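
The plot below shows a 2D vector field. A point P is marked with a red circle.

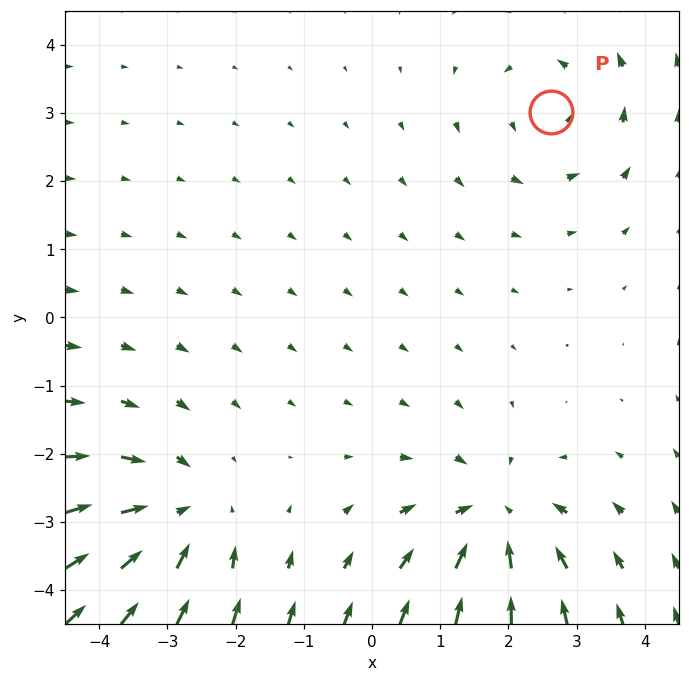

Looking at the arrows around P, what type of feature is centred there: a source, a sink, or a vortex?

vortex

At P (2.6, 3.0) the arrows circulate counterclockwise. Divergence ≈0, curl about +3 — near-zero divergence with nonzero curl is a vortex.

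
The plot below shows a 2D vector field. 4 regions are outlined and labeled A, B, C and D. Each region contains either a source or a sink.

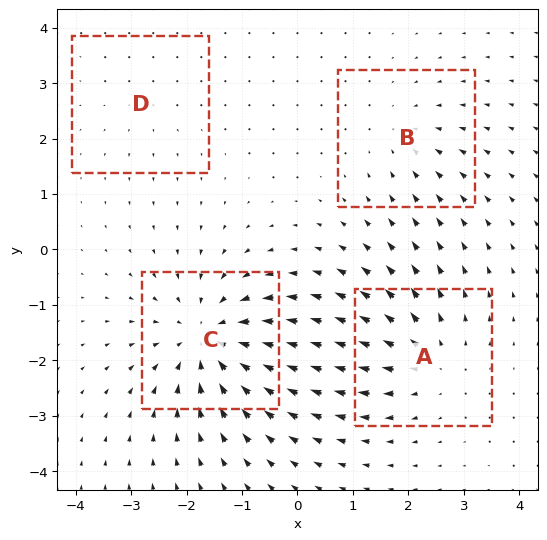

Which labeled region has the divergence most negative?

C

Divergence at each region's feature centre — A: about +4, B: about -3, C: about -7, D: about +2. Region C is most negative.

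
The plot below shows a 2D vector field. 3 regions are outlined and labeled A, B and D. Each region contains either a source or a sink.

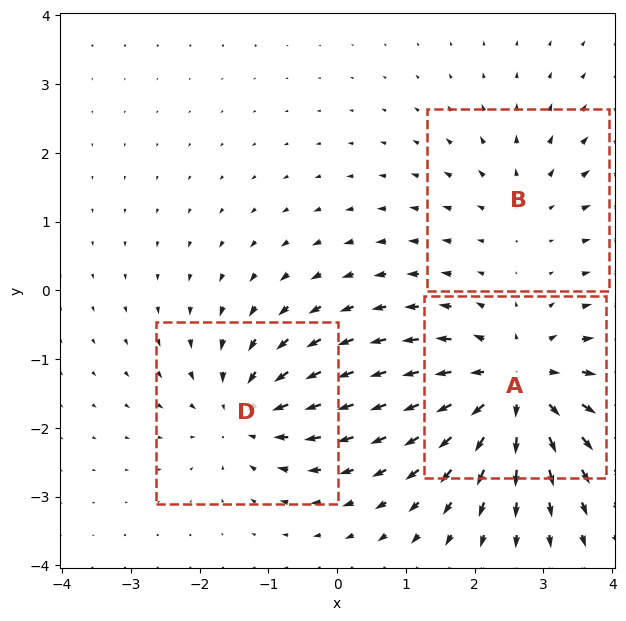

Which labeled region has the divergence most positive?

Divergence at each region's feature centre — A: about +5, B: about +2, D: about -4. Region A is most positive.

A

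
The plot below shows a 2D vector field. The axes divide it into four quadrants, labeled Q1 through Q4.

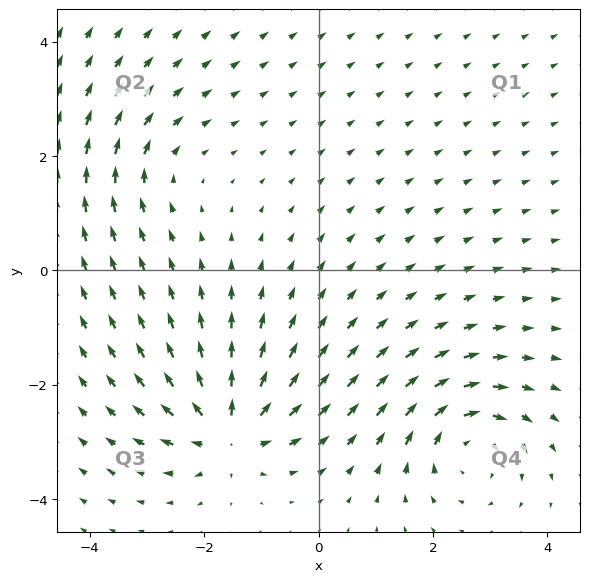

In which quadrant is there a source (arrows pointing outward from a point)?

Q3

The source sits at approximately (-1.6, -2.8), which lies in quadrant Q3. The divergence there is about +7, positive as expected for a source.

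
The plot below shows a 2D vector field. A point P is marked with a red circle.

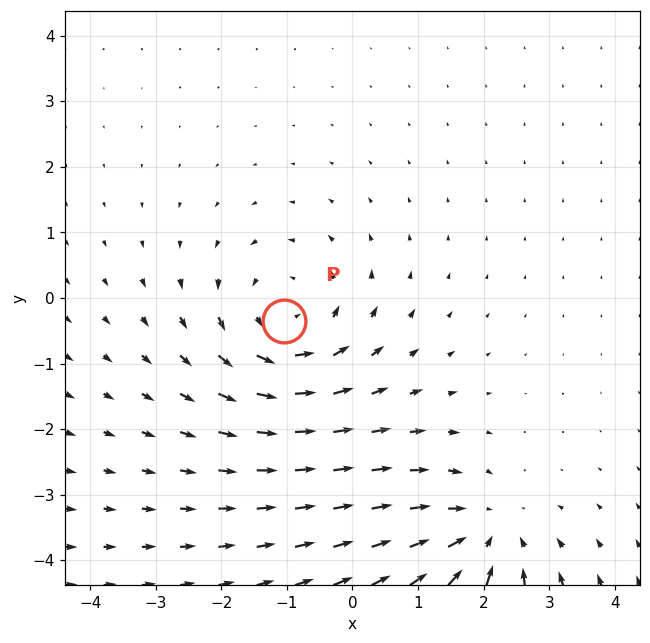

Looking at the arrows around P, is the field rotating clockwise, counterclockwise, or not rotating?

Near P at (-1.0, -0.3) the arrows circulate counterclockwise. The curl (z-component) there is about +3; positive curl means counterclockwise rotation.

counterclockwise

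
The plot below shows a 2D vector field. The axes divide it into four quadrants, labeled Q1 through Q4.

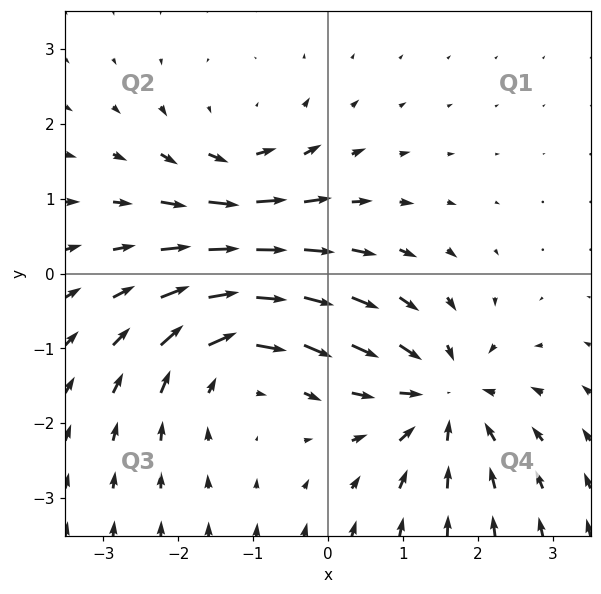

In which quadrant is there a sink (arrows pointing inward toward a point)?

Q4

The sink sits at approximately (1.5, -1.6), which lies in quadrant Q4. The divergence there is about -4, negative as expected for a sink.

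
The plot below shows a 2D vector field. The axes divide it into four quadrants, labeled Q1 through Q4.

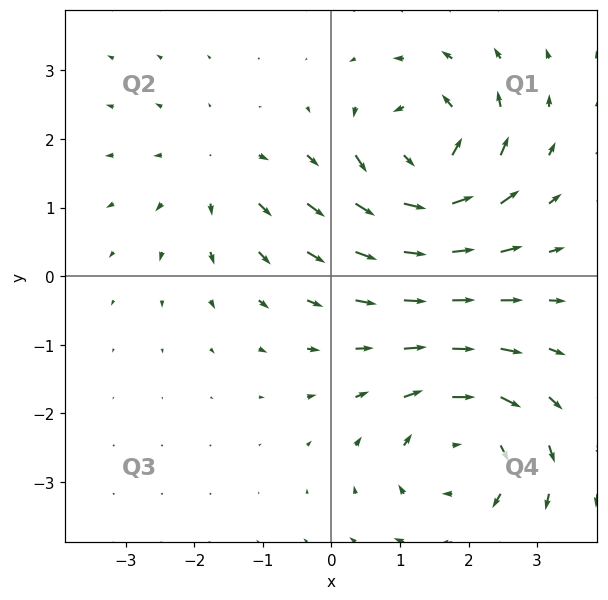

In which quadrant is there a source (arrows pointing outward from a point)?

Q2

The source sits at approximately (-1.7, 1.5), which lies in quadrant Q2. The divergence there is about +3, positive as expected for a source.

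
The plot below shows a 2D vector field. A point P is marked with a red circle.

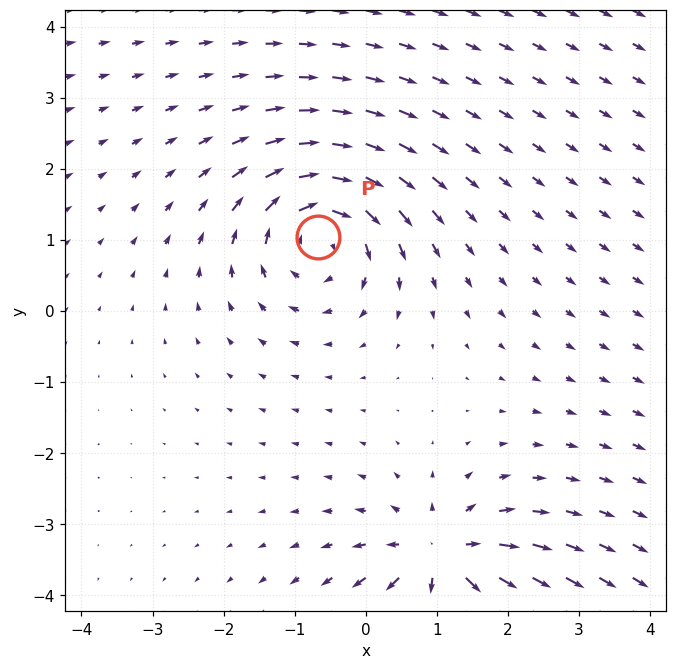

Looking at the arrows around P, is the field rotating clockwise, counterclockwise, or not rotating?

clockwise

Near P at (-0.7, 1.0) the arrows circulate clockwise. The curl (z-component) there is about -4; negative curl means clockwise rotation.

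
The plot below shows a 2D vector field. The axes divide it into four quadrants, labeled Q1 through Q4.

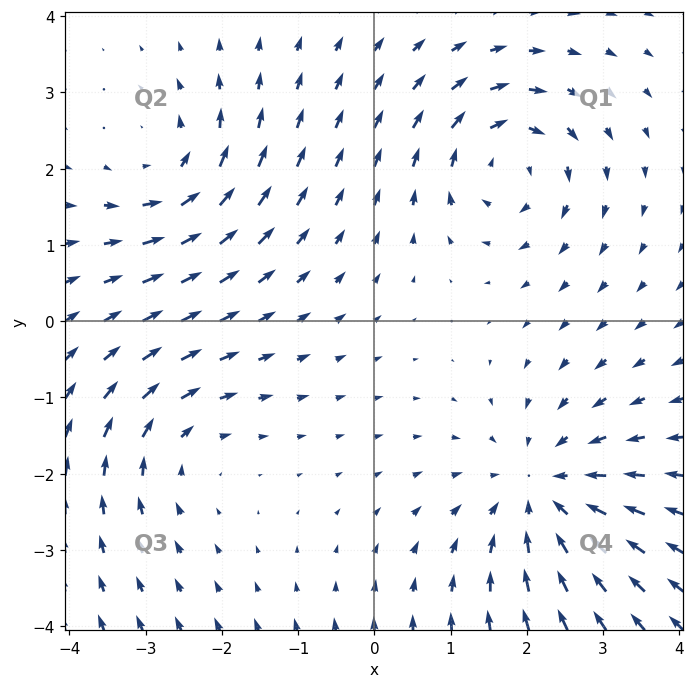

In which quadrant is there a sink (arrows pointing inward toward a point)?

The sink sits at approximately (2.2, -2.2), which lies in quadrant Q4. The divergence there is about -4, negative as expected for a sink.

Q4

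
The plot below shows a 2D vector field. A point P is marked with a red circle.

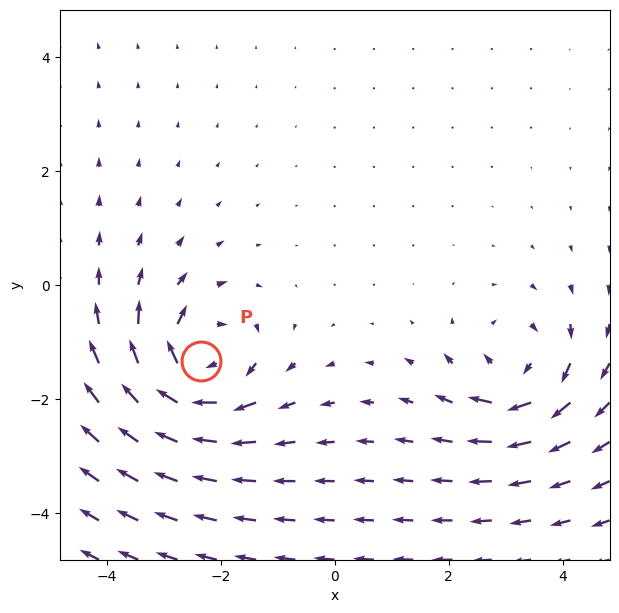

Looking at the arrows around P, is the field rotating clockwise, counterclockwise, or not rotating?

clockwise

Near P at (-2.3, -1.3) the arrows circulate clockwise. The curl (z-component) there is about -6; negative curl means clockwise rotation.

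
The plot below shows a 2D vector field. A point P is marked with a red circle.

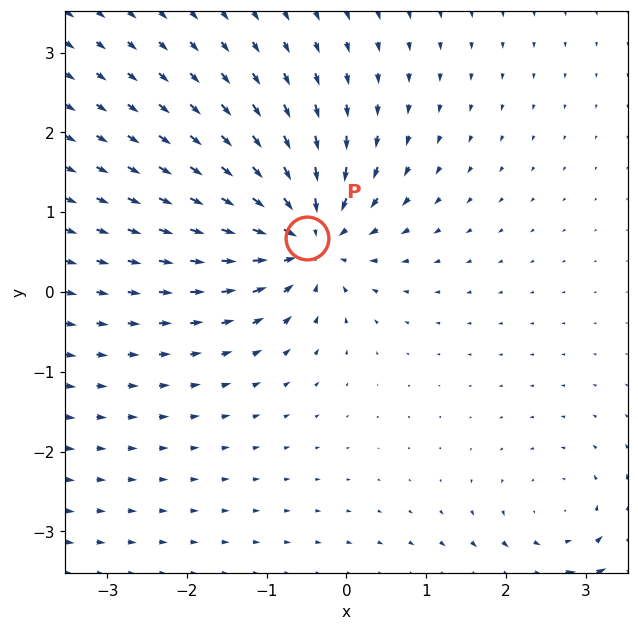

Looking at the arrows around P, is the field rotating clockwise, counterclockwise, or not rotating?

Near P at (-0.5, 0.7) the arrows show no circulation. The curl there is ≈0.

not rotating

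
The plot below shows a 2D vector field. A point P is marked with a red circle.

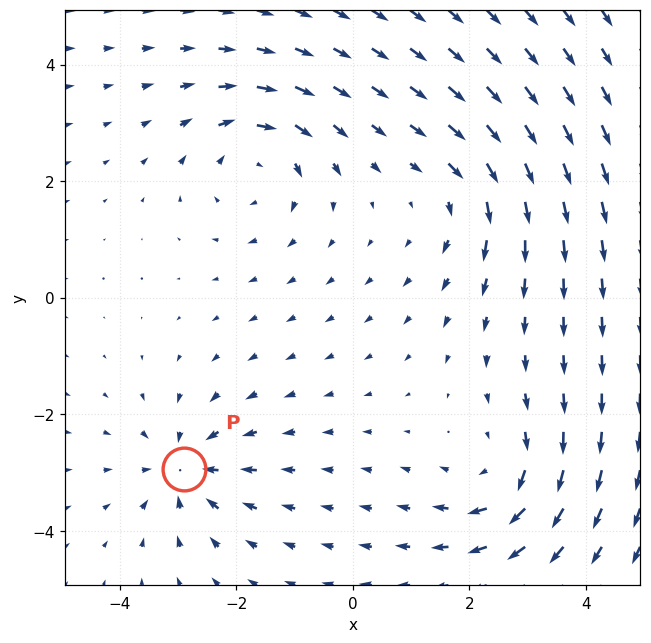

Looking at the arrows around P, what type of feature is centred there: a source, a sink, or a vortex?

sink

At P (-2.9, -2.9) the arrows converge inward. Divergence about -5, curl ≈0 — negative divergence with near-zero curl is a sink.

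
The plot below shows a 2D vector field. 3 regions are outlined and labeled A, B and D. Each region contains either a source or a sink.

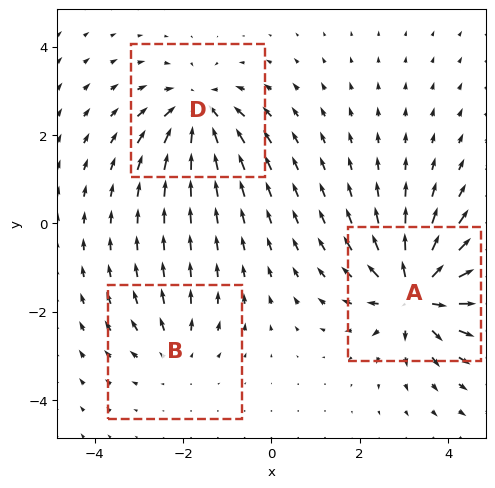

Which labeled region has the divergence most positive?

A

Divergence at each region's feature centre — A: about +5, B: about +2, D: about -4. Region A is most positive.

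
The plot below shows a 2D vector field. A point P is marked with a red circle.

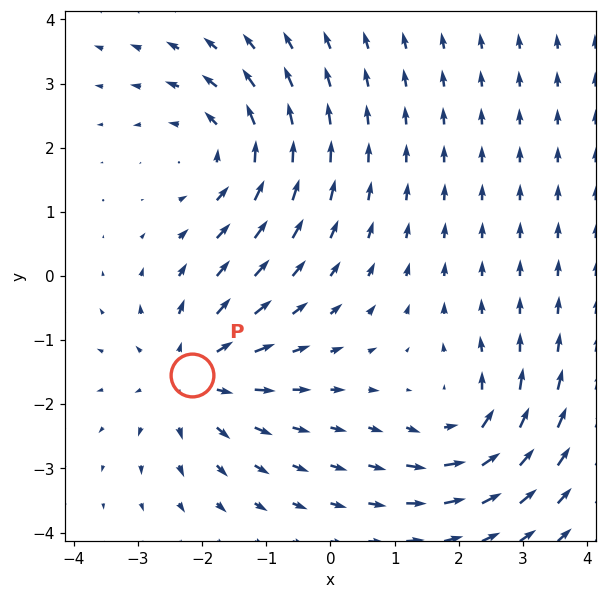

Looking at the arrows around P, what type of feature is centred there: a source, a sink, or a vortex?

source

At P (-2.2, -1.5) the arrows spread outward. Divergence about +3, curl ≈0 — positive divergence with near-zero curl is a source.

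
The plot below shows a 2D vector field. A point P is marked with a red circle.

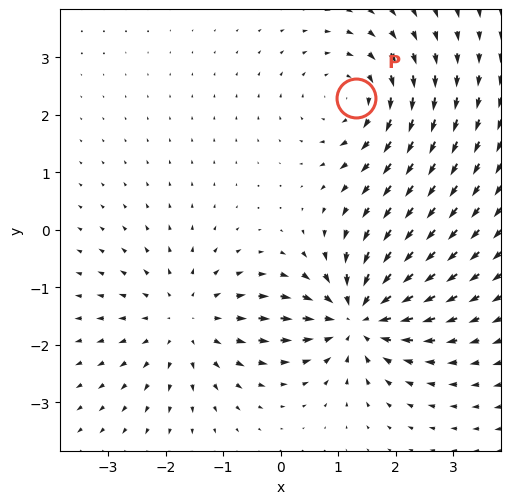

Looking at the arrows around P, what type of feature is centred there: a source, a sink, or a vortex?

At P (1.3, 2.3) the arrows circulate clockwise. Divergence ≈0, curl about -4 — near-zero divergence with nonzero curl is a vortex.

vortex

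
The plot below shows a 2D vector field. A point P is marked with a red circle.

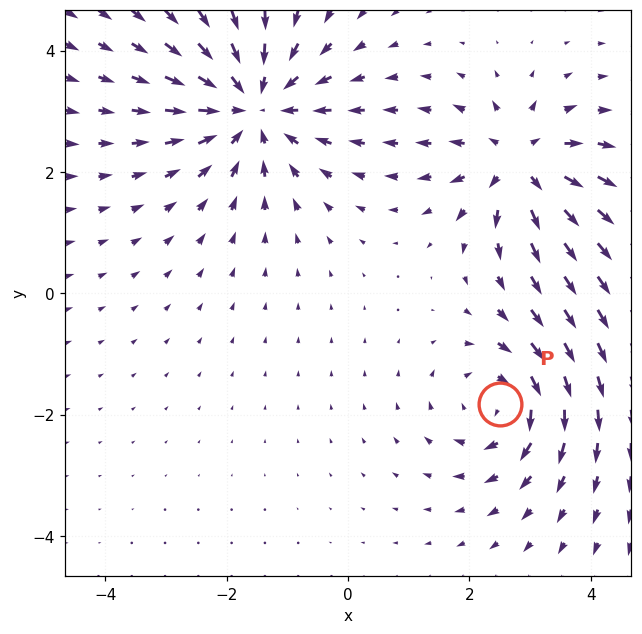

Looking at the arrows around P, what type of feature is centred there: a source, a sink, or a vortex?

vortex

At P (2.5, -1.8) the arrows circulate clockwise. Divergence ≈0, curl about -4 — near-zero divergence with nonzero curl is a vortex.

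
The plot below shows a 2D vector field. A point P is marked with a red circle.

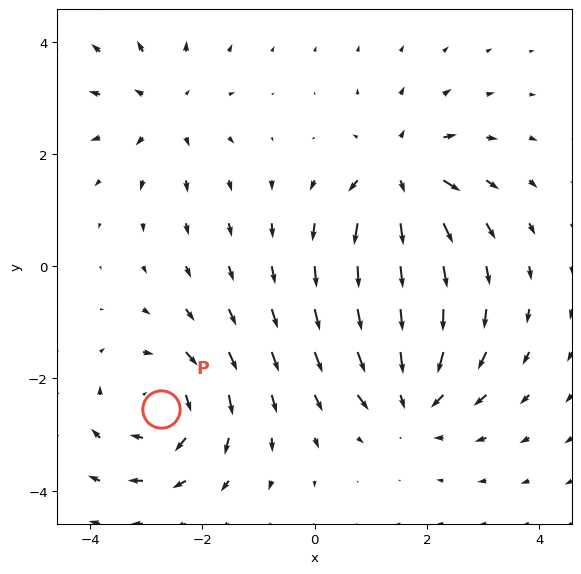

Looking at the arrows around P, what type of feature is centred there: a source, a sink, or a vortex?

vortex

At P (-2.7, -2.5) the arrows circulate clockwise. Divergence ≈0, curl about -4 — near-zero divergence with nonzero curl is a vortex.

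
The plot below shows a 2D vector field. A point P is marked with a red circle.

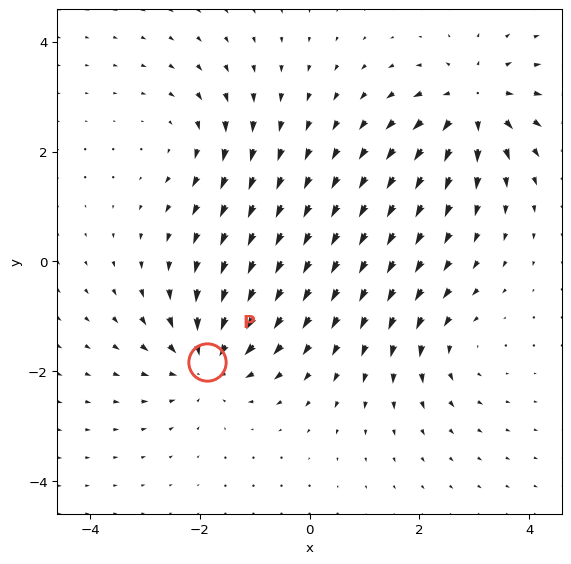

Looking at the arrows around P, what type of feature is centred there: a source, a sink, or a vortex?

At P (-1.9, -1.8) the arrows converge inward. Divergence about -5, curl ≈0 — negative divergence with near-zero curl is a sink.

sink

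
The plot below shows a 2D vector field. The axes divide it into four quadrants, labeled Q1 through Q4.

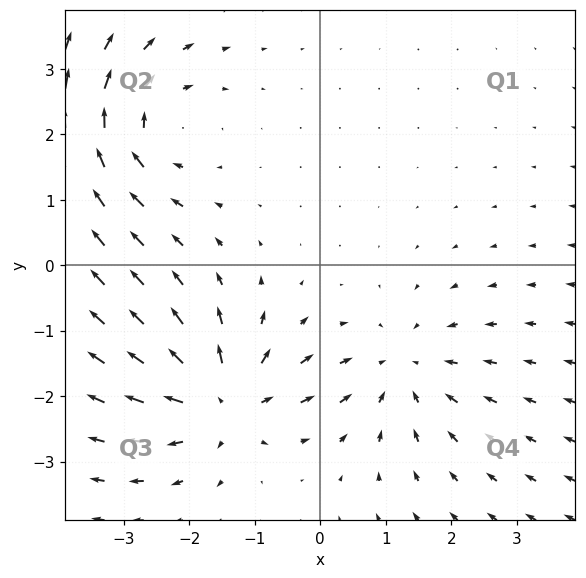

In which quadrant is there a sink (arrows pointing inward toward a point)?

Q4

The sink sits at approximately (1.3, -1.6), which lies in quadrant Q4. The divergence there is about -3, negative as expected for a sink.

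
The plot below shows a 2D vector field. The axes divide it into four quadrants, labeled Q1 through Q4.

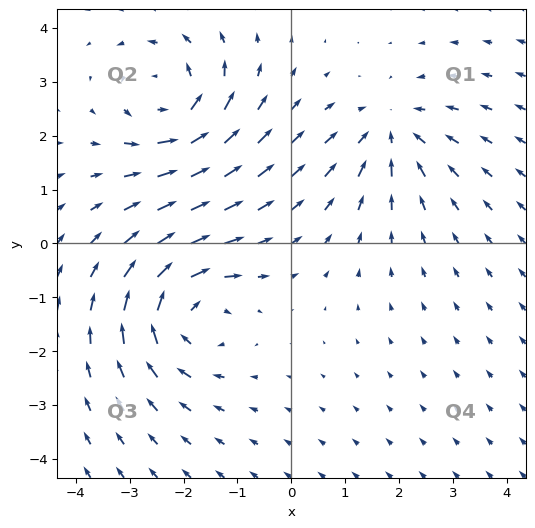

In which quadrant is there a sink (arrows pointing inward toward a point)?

The sink sits at approximately (1.8, 2.1), which lies in quadrant Q1. The divergence there is about -3, negative as expected for a sink.

Q1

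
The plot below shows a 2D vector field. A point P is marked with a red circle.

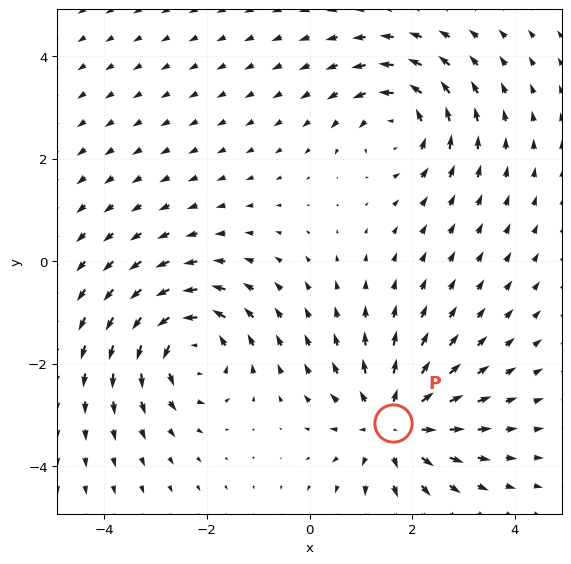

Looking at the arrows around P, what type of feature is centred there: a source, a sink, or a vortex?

At P (1.6, -3.2) the arrows spread outward. Divergence about +4, curl ≈0 — positive divergence with near-zero curl is a source.

source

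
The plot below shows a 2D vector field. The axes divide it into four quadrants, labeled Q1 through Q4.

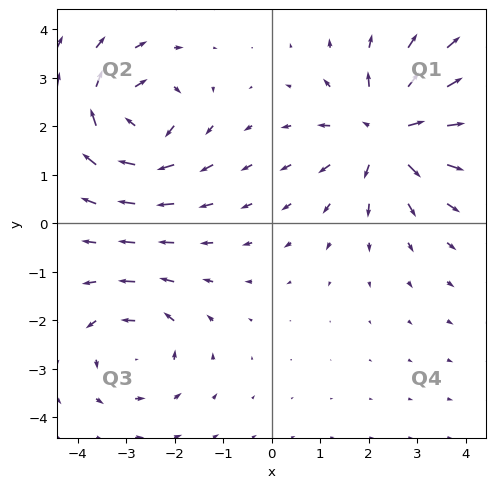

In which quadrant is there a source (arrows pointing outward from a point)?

The source sits at approximately (2.4, 1.9), which lies in quadrant Q1. The divergence there is about +5, positive as expected for a source.

Q1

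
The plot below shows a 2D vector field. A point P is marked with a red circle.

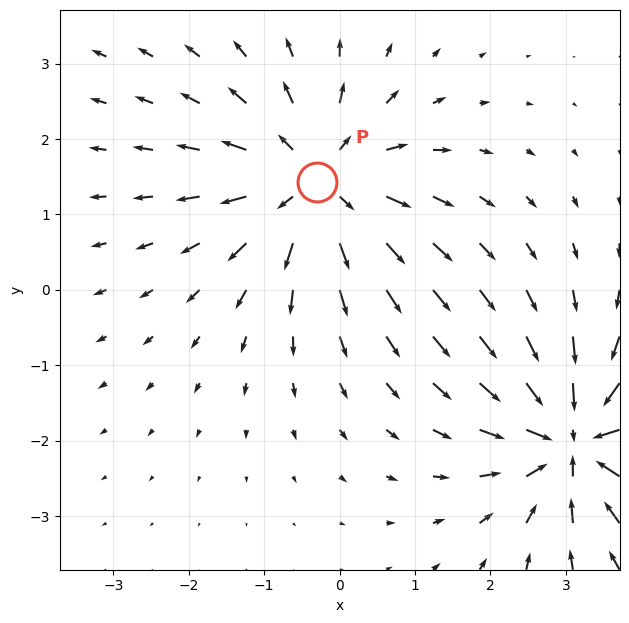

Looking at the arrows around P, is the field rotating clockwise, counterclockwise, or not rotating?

not rotating

Near P at (-0.3, 1.4) the arrows show no circulation. The curl there is ≈0.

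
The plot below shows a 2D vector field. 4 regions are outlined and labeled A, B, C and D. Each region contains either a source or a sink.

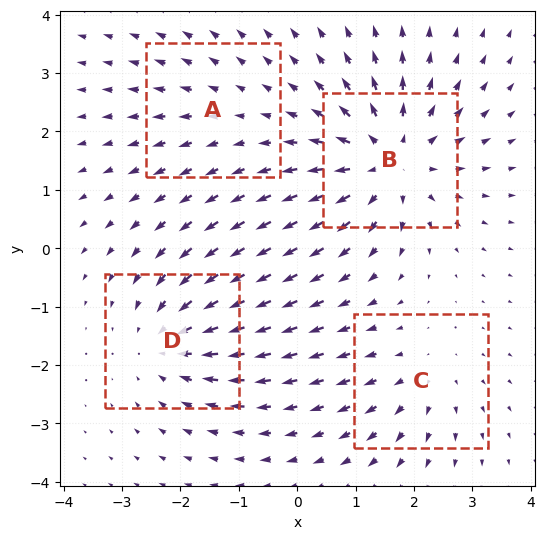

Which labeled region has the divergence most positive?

Divergence at each region's feature centre — A: about +2, B: about +6, C: about +3, D: about -4. Region B is most positive.

B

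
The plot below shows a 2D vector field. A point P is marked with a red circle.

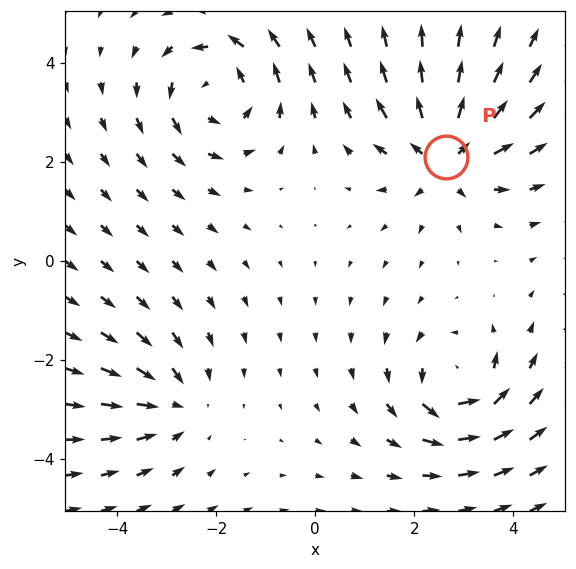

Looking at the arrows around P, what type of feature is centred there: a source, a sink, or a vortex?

source

At P (2.6, 2.1) the arrows spread outward. Divergence about +5, curl ≈0 — positive divergence with near-zero curl is a source.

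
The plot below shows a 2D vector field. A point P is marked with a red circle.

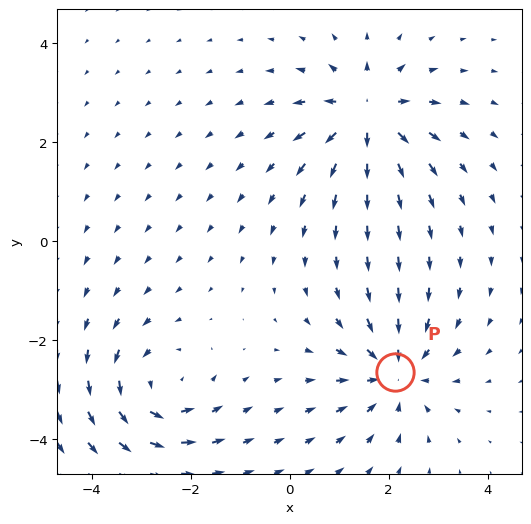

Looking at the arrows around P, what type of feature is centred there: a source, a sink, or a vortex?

sink

At P (2.1, -2.6) the arrows converge inward. Divergence about -5, curl ≈0 — negative divergence with near-zero curl is a sink.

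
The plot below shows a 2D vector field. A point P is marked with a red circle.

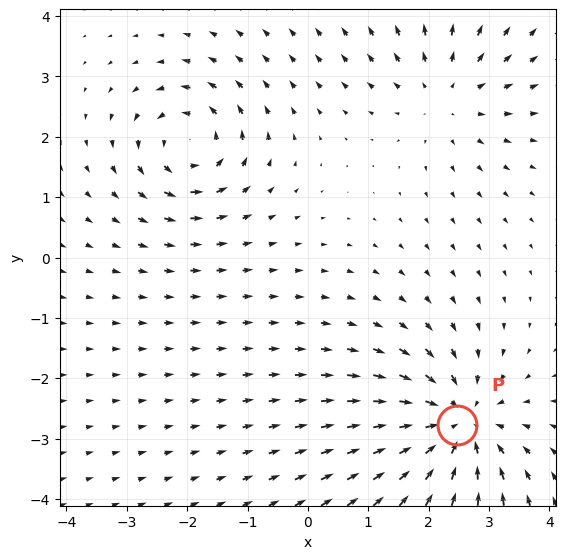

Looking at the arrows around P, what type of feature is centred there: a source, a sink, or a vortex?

sink

At P (2.5, -2.8) the arrows converge inward. Divergence about -4, curl ≈0 — negative divergence with near-zero curl is a sink.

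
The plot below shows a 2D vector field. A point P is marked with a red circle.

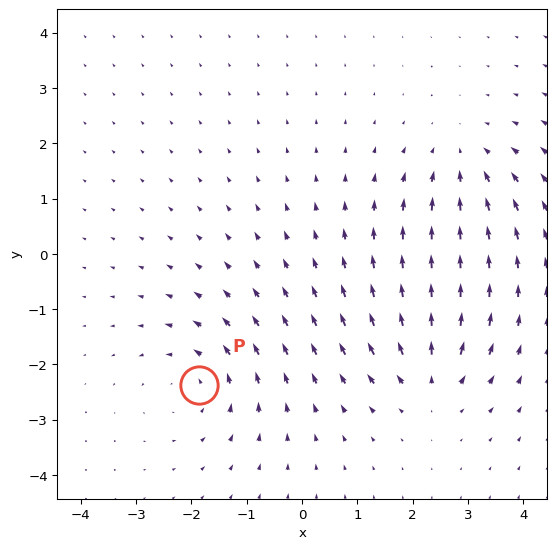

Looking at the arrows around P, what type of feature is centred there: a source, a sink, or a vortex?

vortex

At P (-1.9, -2.4) the arrows circulate counterclockwise. Divergence ≈0, curl about +4 — near-zero divergence with nonzero curl is a vortex.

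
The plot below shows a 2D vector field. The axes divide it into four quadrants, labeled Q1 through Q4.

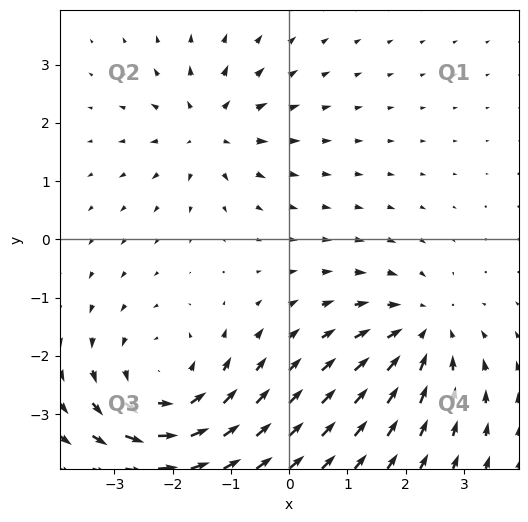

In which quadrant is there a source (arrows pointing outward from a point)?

The source sits at approximately (-1.4, 1.9), which lies in quadrant Q2. The divergence there is about +4, positive as expected for a source.

Q2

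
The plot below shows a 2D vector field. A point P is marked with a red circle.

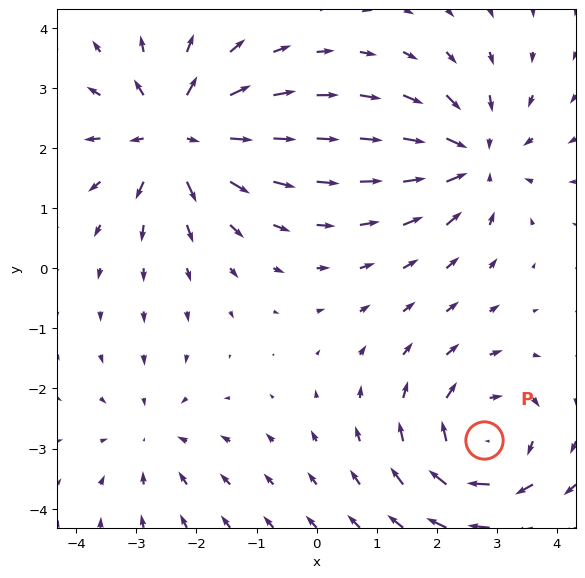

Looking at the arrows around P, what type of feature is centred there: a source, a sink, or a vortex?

vortex

At P (2.8, -2.9) the arrows circulate clockwise. Divergence ≈0, curl about -5 — near-zero divergence with nonzero curl is a vortex.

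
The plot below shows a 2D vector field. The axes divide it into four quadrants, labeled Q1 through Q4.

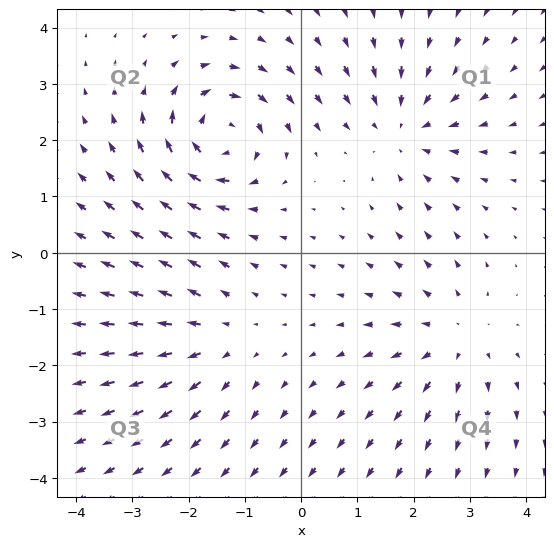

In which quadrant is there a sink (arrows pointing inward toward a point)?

The sink sits at approximately (1.8, 2.2), which lies in quadrant Q1. The divergence there is about -3, negative as expected for a sink.

Q1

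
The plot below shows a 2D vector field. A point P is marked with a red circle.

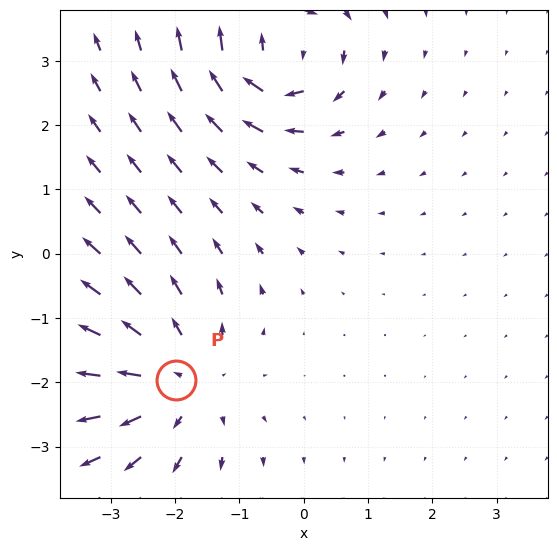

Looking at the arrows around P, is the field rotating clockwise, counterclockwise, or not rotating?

not rotating

Near P at (-2.0, -2.0) the arrows show no circulation. The curl there is ≈0.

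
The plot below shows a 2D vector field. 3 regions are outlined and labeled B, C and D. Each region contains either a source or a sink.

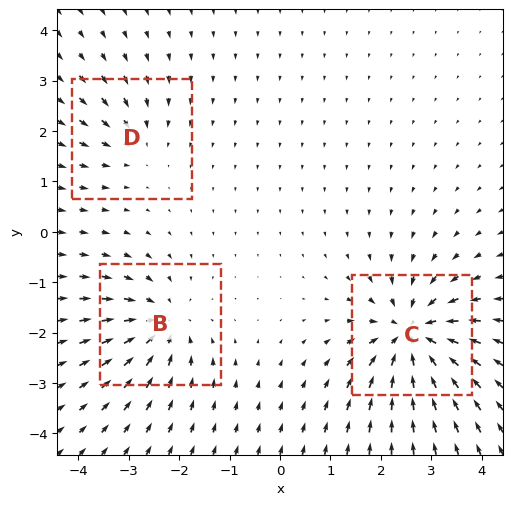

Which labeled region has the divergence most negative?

Divergence at each region's feature centre — B: about -4, C: about -6, D: about -2. Region C is most negative.

C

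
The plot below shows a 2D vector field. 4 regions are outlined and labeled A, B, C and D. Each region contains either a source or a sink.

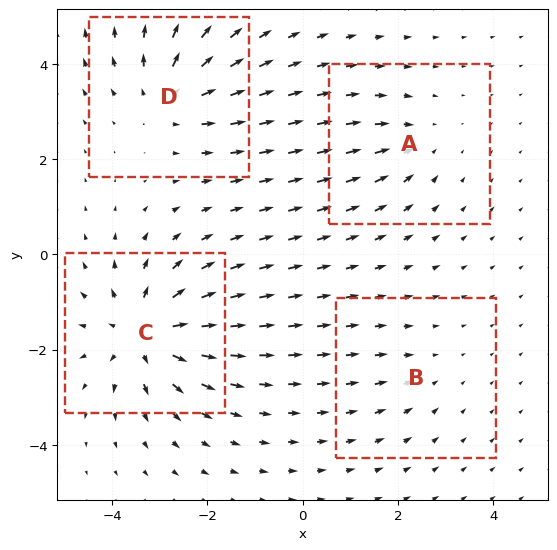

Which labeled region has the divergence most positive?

Divergence at each region's feature centre — A: about -3, B: about -2, C: about +7, D: about +5. Region C is most positive.

C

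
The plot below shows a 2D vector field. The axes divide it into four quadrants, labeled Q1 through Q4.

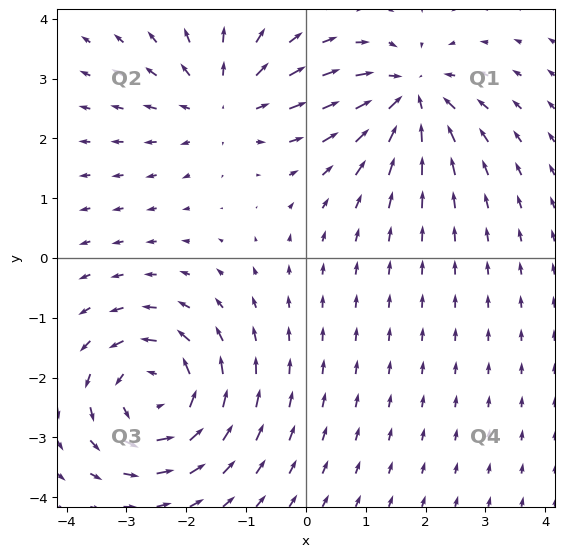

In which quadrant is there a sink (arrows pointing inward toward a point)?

The sink sits at approximately (1.7, 2.7), which lies in quadrant Q1. The divergence there is about -5, negative as expected for a sink.

Q1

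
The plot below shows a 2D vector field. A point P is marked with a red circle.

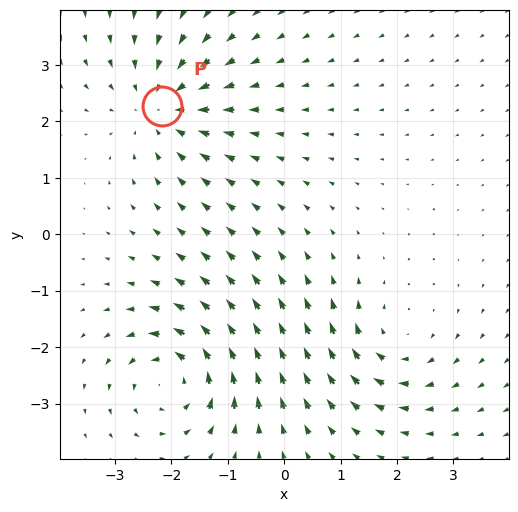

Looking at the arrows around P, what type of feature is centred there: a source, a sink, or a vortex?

sink

At P (-2.2, 2.3) the arrows converge inward. Divergence about -4, curl ≈0 — negative divergence with near-zero curl is a sink.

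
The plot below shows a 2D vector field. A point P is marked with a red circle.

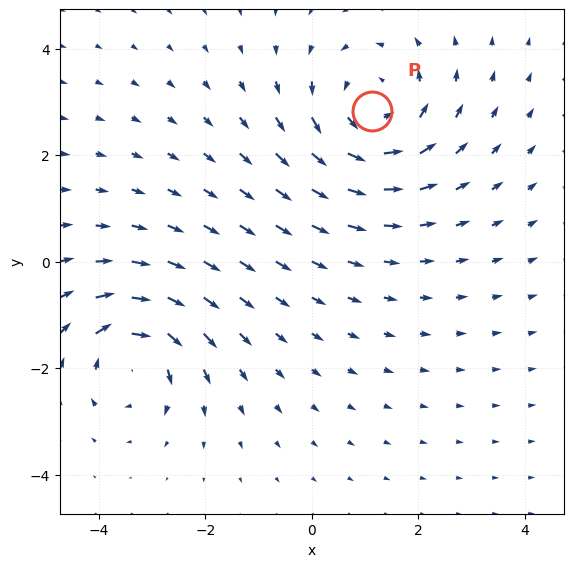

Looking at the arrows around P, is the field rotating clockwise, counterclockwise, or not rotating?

counterclockwise

Near P at (1.1, 2.8) the arrows circulate counterclockwise. The curl (z-component) there is about +4; positive curl means counterclockwise rotation.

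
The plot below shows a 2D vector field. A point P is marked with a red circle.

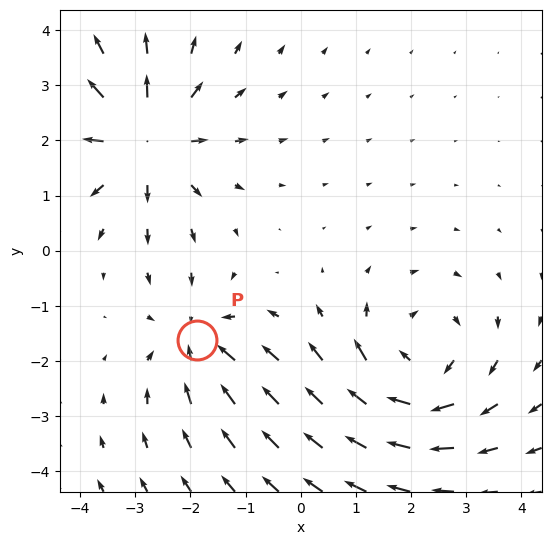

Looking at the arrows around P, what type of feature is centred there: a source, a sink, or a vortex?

sink

At P (-1.9, -1.6) the arrows converge inward. Divergence about -3, curl ≈0 — negative divergence with near-zero curl is a sink.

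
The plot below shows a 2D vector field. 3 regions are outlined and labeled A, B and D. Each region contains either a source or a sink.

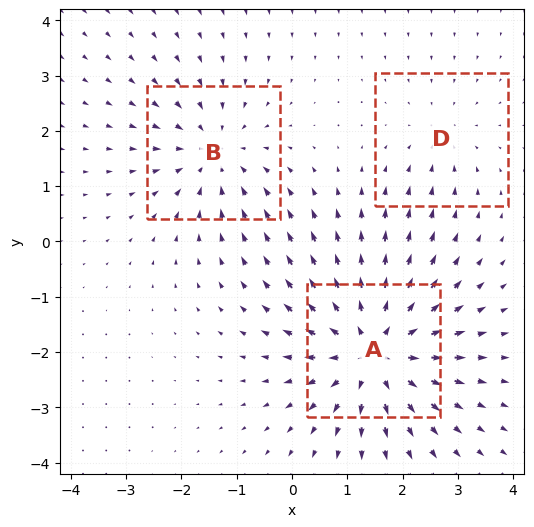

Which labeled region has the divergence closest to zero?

Divergence at each region's feature centre — A: about +5, B: about -3, D: about -2. Region D is closest to zero.

D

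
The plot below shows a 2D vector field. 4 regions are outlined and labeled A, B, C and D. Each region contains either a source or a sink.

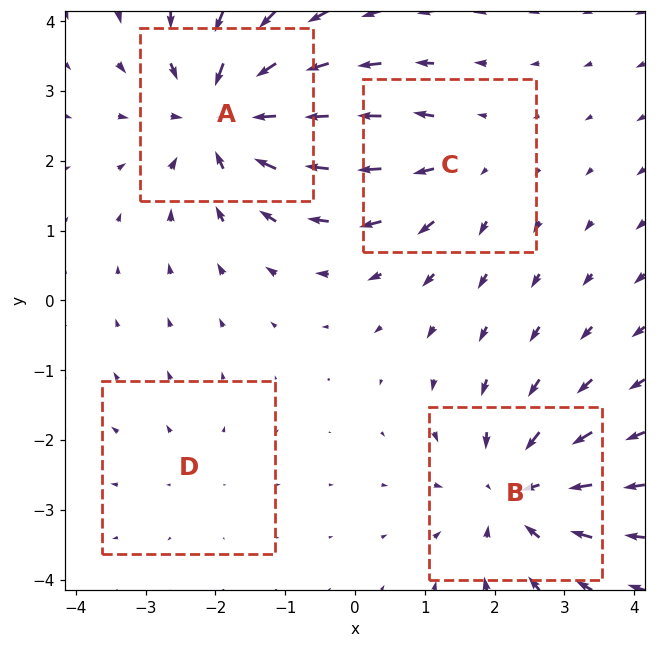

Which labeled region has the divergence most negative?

A

Divergence at each region's feature centre — A: about -6, B: about -5, C: about +3, D: about +2. Region A is most negative.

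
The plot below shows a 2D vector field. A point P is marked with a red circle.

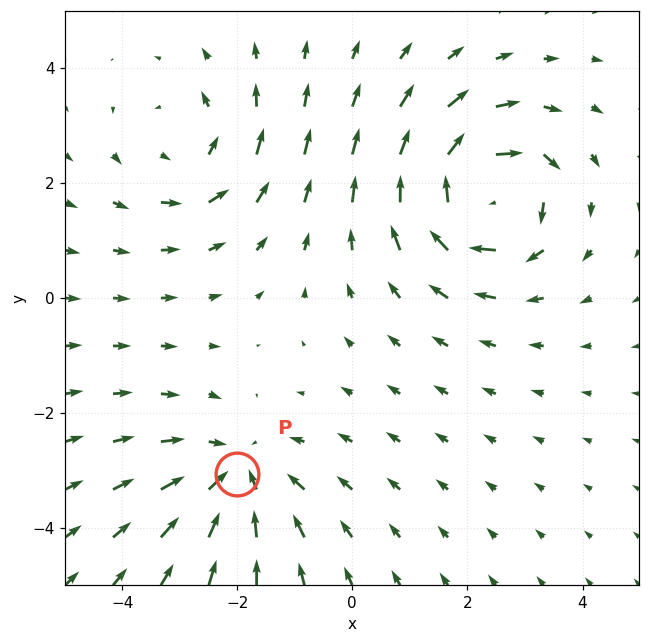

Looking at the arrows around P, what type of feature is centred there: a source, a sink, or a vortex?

sink

At P (-2.0, -3.1) the arrows converge inward. Divergence about -4, curl ≈0 — negative divergence with near-zero curl is a sink.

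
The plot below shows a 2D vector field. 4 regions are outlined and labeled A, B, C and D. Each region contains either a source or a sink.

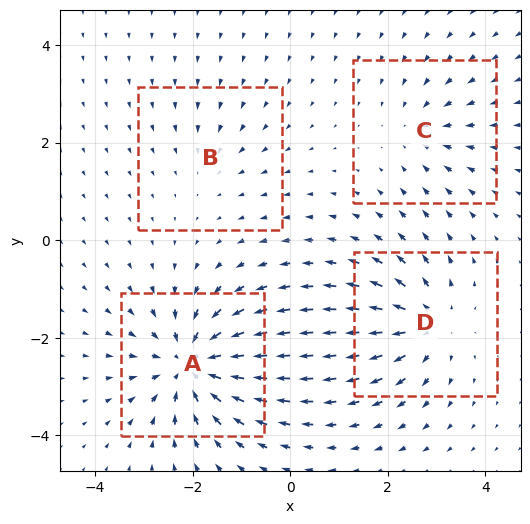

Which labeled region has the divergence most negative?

A

Divergence at each region's feature centre — A: about -7, B: about -2, C: about -3, D: about +5. Region A is most negative.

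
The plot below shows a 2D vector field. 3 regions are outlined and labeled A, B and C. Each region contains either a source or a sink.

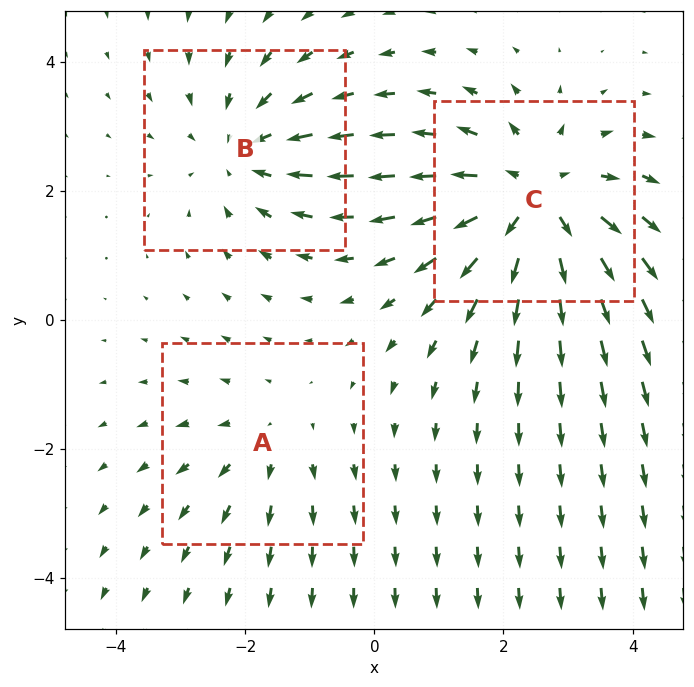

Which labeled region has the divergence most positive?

C

Divergence at each region's feature centre — A: about +2, B: about -3, C: about +4. Region C is most positive.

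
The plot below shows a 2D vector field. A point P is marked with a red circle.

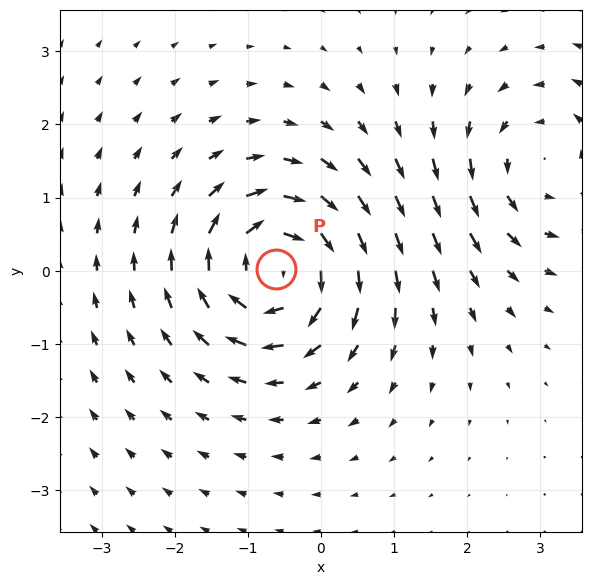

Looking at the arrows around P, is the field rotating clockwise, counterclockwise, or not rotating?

Near P at (-0.6, 0.0) the arrows circulate clockwise. The curl (z-component) there is about -6; negative curl means clockwise rotation.

clockwise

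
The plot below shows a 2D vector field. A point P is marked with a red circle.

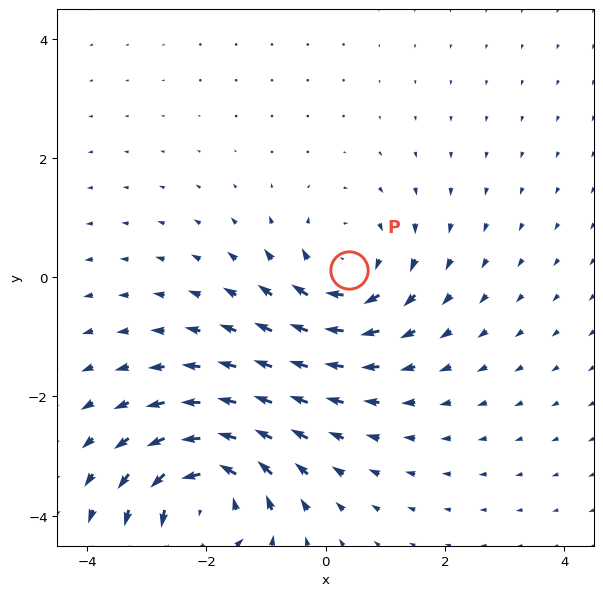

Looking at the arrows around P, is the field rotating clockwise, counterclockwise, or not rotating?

Near P at (0.4, 0.1) the arrows circulate clockwise. The curl (z-component) there is about -4; negative curl means clockwise rotation.

clockwise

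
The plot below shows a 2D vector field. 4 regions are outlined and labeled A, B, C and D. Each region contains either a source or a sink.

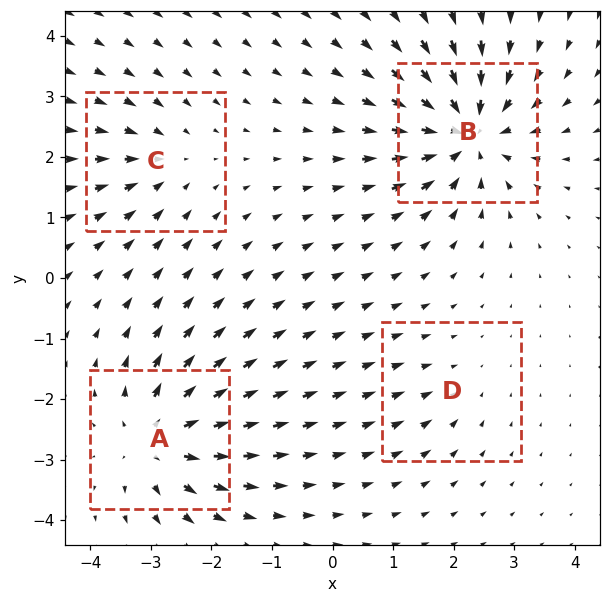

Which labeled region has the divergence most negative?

B

Divergence at each region's feature centre — A: about +6, B: about -8, C: about -4, D: about -2. Region B is most negative.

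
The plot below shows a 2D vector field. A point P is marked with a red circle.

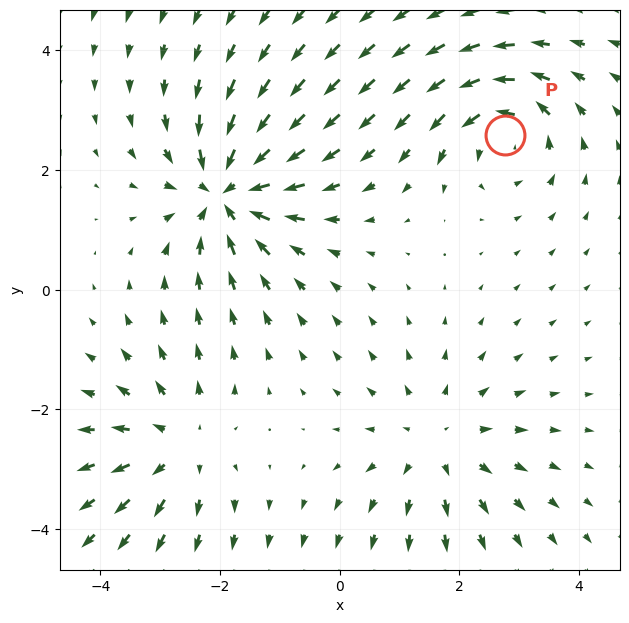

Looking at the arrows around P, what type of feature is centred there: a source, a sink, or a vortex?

vortex

At P (2.8, 2.6) the arrows circulate counterclockwise. Divergence ≈0, curl about +5 — near-zero divergence with nonzero curl is a vortex.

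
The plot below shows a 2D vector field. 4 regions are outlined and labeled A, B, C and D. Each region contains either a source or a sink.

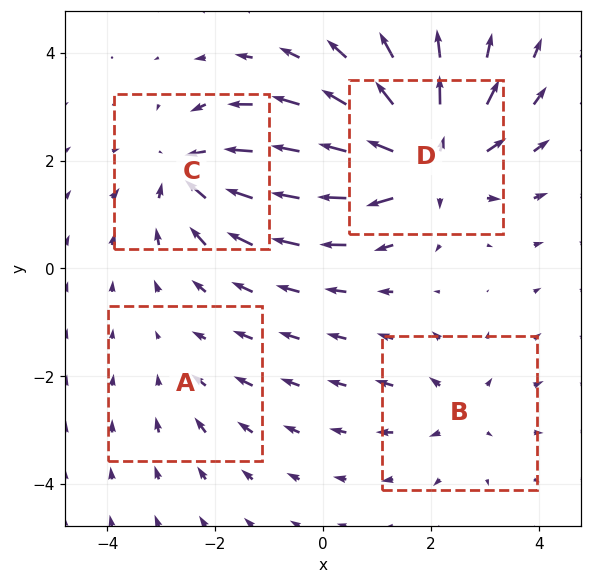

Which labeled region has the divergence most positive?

D

Divergence at each region's feature centre — A: about -2, B: about +3, C: about -5, D: about +7. Region D is most positive.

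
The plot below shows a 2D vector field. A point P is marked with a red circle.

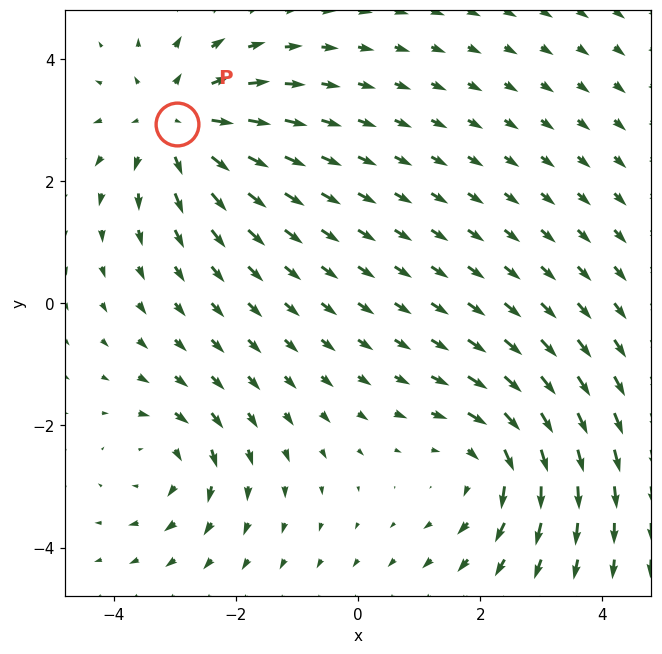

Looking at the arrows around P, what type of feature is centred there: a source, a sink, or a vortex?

source

At P (-3.0, 2.9) the arrows spread outward. Divergence about +4, curl ≈0 — positive divergence with near-zero curl is a source.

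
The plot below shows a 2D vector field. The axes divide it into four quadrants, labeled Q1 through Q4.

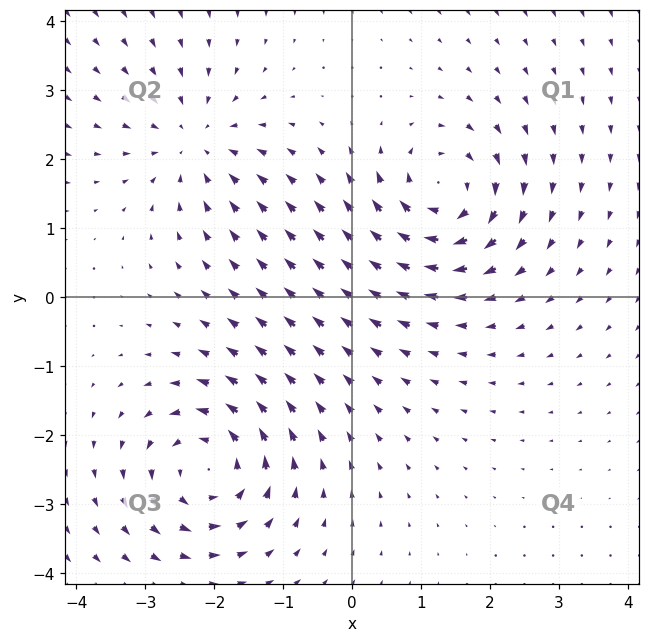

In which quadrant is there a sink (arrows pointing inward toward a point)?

Q2

The sink sits at approximately (-2.3, 2.2), which lies in quadrant Q2. The divergence there is about -4, negative as expected for a sink.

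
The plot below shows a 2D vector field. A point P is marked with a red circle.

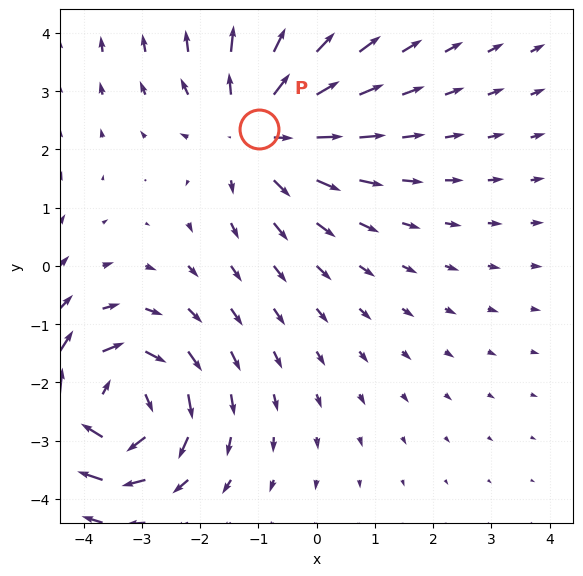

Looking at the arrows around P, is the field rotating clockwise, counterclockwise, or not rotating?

not rotating

Near P at (-1.0, 2.4) the arrows show no circulation. The curl there is ≈0.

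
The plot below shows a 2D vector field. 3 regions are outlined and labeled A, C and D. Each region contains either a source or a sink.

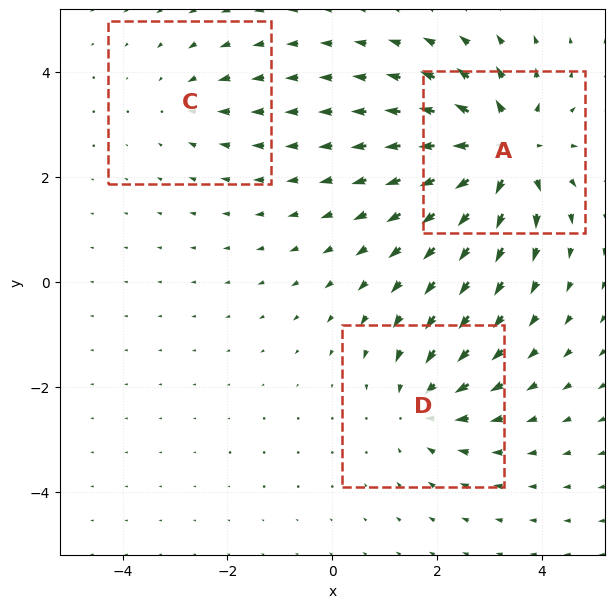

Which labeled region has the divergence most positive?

Divergence at each region's feature centre — A: about +5, C: about -2, D: about -3. Region A is most positive.

A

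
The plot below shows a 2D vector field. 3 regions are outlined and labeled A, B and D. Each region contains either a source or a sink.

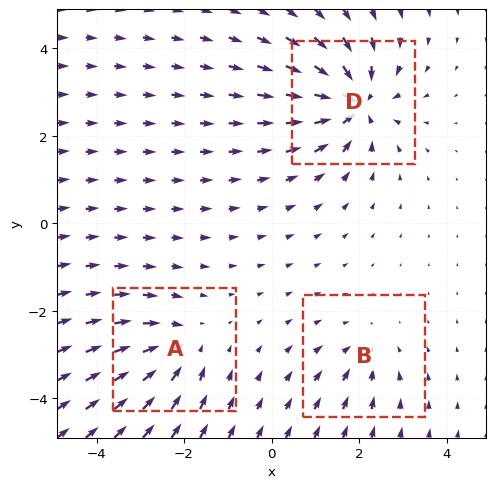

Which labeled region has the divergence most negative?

D

Divergence at each region's feature centre — A: about -4, B: about -2, D: about -6. Region D is most negative.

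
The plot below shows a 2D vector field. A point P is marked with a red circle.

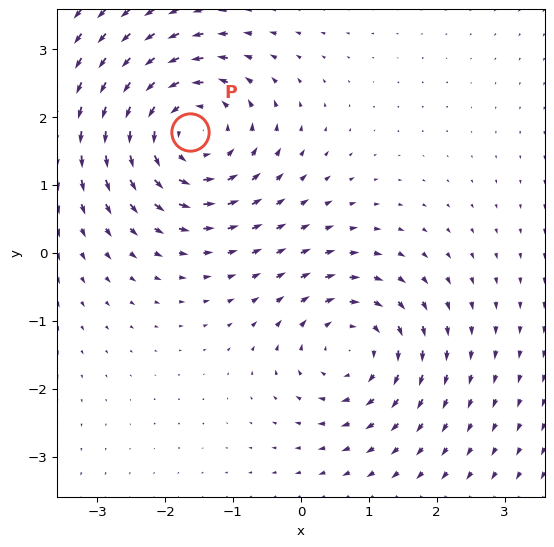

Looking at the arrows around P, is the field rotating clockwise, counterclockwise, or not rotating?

counterclockwise

Near P at (-1.6, 1.8) the arrows circulate counterclockwise. The curl (z-component) there is about +4; positive curl means counterclockwise rotation.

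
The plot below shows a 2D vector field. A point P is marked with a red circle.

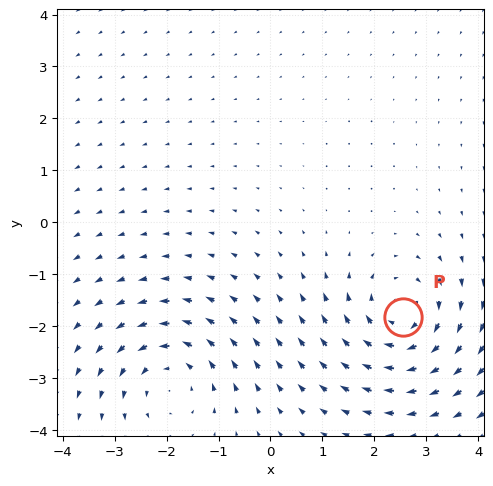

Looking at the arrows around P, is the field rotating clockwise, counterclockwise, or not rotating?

clockwise

Near P at (2.5, -1.8) the arrows circulate clockwise. The curl (z-component) there is about -4; negative curl means clockwise rotation.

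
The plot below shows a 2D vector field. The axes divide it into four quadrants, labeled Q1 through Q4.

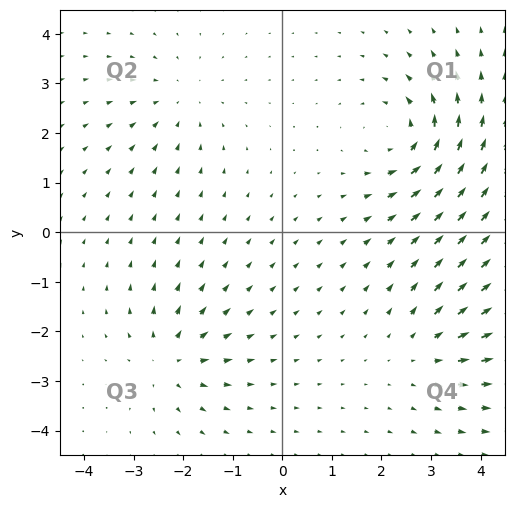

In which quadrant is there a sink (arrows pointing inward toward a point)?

The sink sits at approximately (-2.1, 2.7), which lies in quadrant Q2. The divergence there is about -3, negative as expected for a sink.

Q2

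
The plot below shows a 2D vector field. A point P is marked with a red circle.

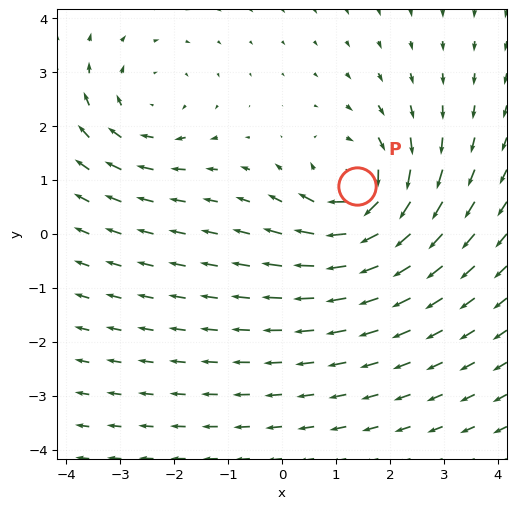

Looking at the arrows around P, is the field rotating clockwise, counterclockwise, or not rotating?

Near P at (1.4, 0.9) the arrows circulate clockwise. The curl (z-component) there is about -4; negative curl means clockwise rotation.

clockwise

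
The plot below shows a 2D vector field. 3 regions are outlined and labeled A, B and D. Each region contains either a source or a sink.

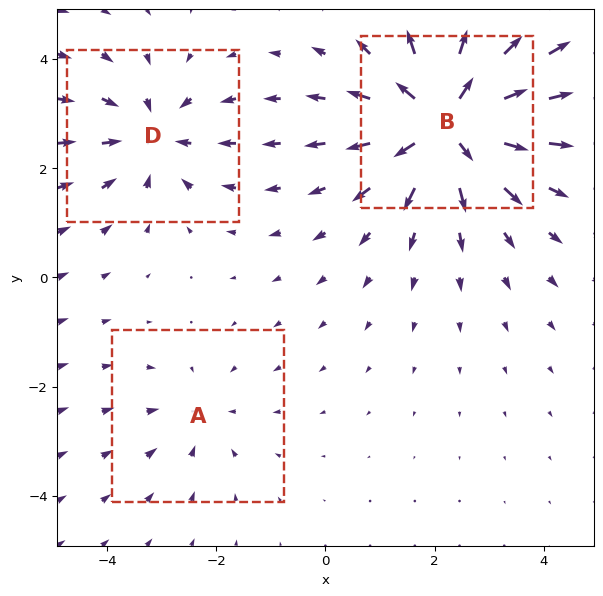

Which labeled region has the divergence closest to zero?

A

Divergence at each region's feature centre — A: about -2, B: about +5, D: about -3. Region A is closest to zero.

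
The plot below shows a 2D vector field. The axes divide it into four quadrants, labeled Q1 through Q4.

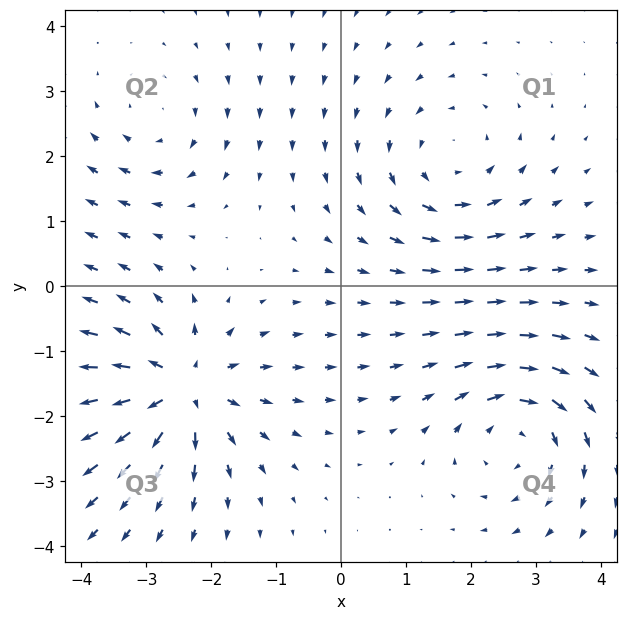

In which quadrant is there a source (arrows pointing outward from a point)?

Q3

The source sits at approximately (-2.4, -1.6), which lies in quadrant Q3. The divergence there is about +6, positive as expected for a source.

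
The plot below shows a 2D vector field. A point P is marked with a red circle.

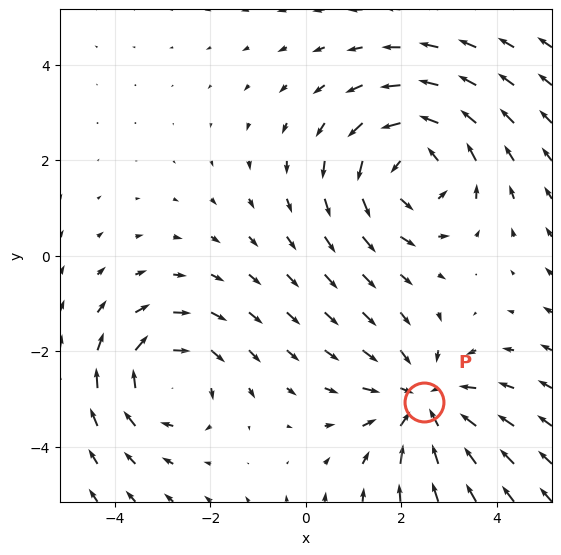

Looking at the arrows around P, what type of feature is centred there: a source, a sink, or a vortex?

At P (2.5, -3.1) the arrows converge inward. Divergence about -3, curl ≈0 — negative divergence with near-zero curl is a sink.

sink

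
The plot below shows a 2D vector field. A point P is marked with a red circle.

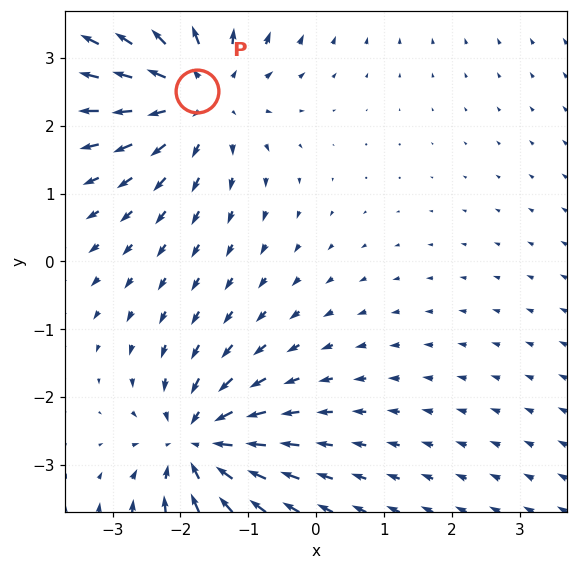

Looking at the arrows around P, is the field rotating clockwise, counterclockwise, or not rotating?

not rotating

Near P at (-1.8, 2.5) the arrows show no circulation. The curl there is ≈0.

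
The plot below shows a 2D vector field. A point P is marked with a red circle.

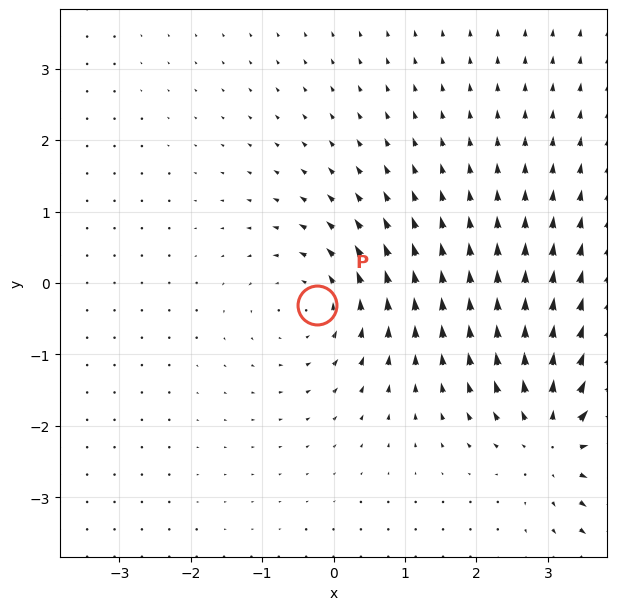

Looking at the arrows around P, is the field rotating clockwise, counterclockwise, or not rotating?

counterclockwise

Near P at (-0.2, -0.3) the arrows circulate counterclockwise. The curl (z-component) there is about +4; positive curl means counterclockwise rotation.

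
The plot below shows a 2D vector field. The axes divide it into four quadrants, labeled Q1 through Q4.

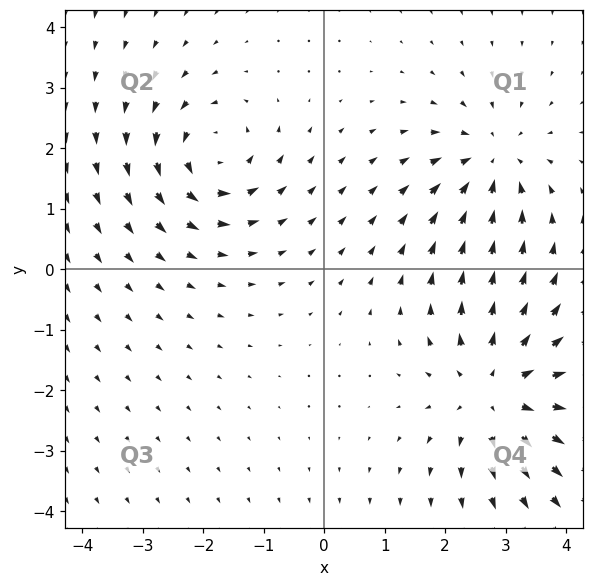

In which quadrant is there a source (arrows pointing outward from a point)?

The source sits at approximately (2.8, -2.0), which lies in quadrant Q4. The divergence there is about +4, positive as expected for a source.

Q4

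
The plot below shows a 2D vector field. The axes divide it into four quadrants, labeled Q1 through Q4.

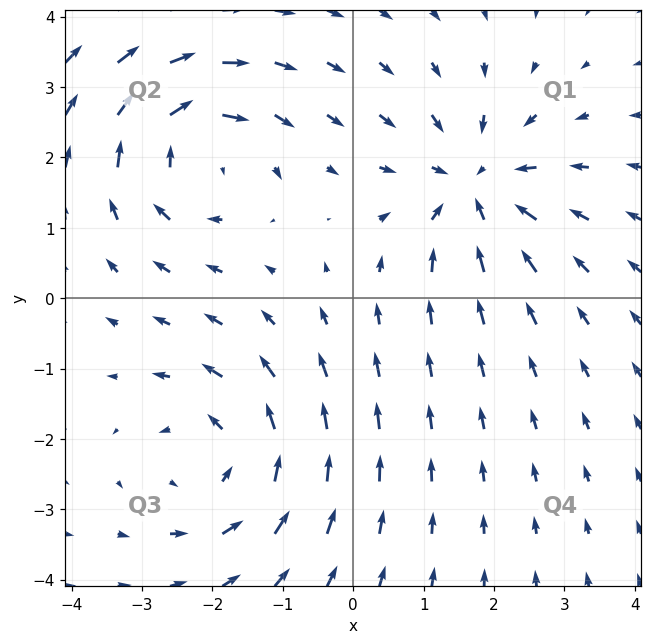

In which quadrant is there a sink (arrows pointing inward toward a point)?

Q1

The sink sits at approximately (1.7, 1.6), which lies in quadrant Q1. The divergence there is about -5, negative as expected for a sink.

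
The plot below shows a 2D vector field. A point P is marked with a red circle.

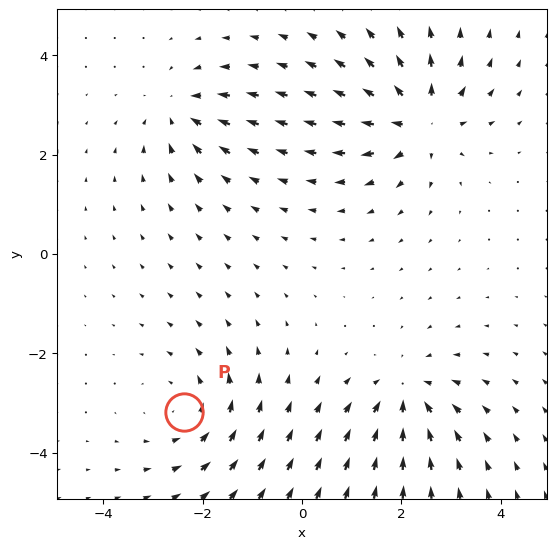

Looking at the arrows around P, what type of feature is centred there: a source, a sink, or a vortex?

At P (-2.4, -3.2) the arrows circulate counterclockwise. Divergence ≈0, curl about +3 — near-zero divergence with nonzero curl is a vortex.

vortex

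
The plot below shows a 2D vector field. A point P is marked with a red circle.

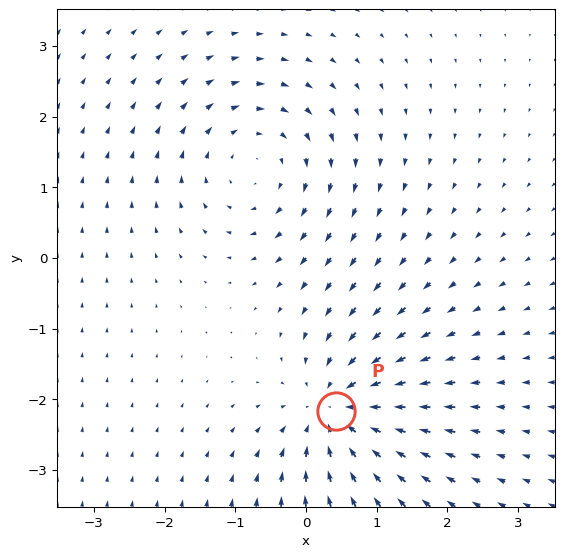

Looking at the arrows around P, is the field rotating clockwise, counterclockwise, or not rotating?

Near P at (0.4, -2.2) the arrows show no circulation. The curl there is ≈0.

not rotating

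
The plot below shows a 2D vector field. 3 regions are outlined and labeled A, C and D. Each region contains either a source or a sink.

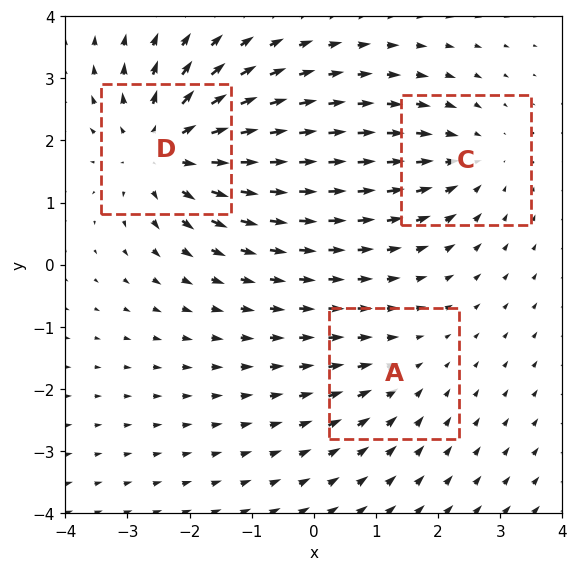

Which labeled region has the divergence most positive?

D

Divergence at each region's feature centre — A: about -2, C: about -3, D: about +5. Region D is most positive.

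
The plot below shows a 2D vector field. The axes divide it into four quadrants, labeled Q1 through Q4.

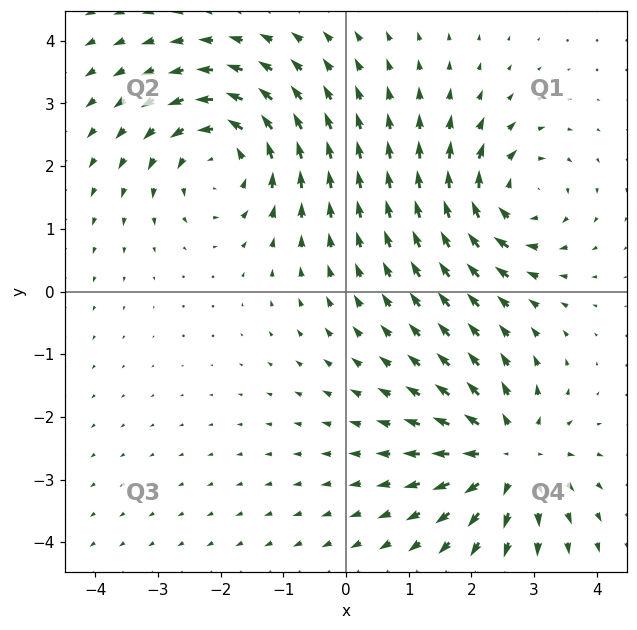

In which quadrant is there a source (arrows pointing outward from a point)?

The source sits at approximately (2.6, -2.6), which lies in quadrant Q4. The divergence there is about +5, positive as expected for a source.

Q4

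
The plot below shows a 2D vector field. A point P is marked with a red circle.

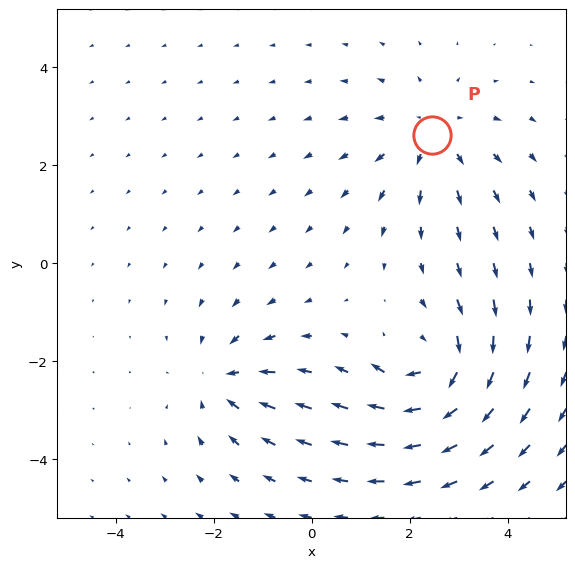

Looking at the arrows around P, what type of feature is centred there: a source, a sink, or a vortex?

source

At P (2.5, 2.6) the arrows spread outward. Divergence about +3, curl ≈0 — positive divergence with near-zero curl is a source.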